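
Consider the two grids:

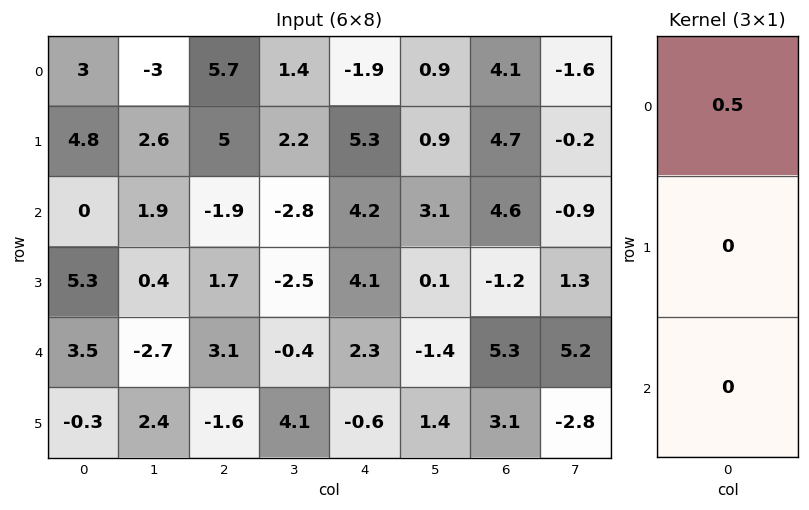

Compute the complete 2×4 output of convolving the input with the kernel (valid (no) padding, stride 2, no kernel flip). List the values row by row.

1.5 2.85 -0.95 2.05
0 -0.95 2.1 2.3

Output[0,0]: The receptive field on the input at this output position is [3 / 4.8 / 0]. Elementwise product with the kernel and sum: 3·0.5.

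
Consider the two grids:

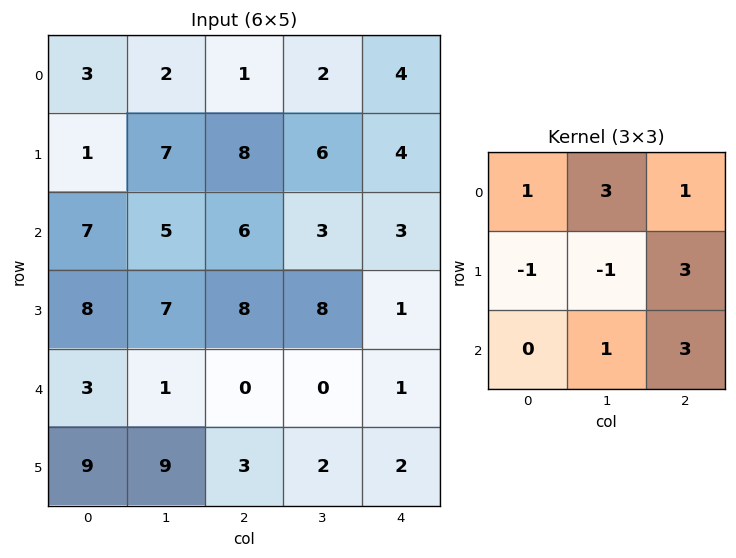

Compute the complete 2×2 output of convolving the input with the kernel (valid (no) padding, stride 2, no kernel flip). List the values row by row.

49 21
38 8

Output[0,0]: The receptive field on the input at this output position is [3 2 1 / 1 7 8 / 7 5 6]. Elementwise product with the kernel and sum: 3·1 + 2·3 + 1·1 + 1·-1 + 7·-1 + 8·3 + 5·1 + 6·3.
Output[0,1]: The receptive field on the input at this output position is [1 2 4 / 8 6 4 / 6 3 3]. Elementwise product with the kernel and sum: 1·1 + 2·3 + 4·1 + 8·-1 + 6·-1 + 4·3 + 3·1 + 3·3.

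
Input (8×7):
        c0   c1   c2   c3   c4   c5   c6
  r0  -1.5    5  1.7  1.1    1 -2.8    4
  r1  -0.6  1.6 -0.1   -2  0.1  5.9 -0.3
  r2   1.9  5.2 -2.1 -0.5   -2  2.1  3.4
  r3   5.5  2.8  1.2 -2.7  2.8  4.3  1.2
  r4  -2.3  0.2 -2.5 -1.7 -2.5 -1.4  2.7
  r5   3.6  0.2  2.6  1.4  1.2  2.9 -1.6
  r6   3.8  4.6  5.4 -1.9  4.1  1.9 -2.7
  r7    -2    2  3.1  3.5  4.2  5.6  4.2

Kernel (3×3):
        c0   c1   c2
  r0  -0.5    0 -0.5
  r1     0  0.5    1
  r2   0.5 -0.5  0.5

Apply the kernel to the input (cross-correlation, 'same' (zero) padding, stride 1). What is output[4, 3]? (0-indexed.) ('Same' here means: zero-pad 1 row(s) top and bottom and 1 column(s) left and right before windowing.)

-4.15

The receptive field on the zero-padded input at this output position is [1.2 -2.7 2.8 / -2.5 -1.7 -2.5 / 2.6 1.4 1.2]. Elementwise product with the kernel and sum: 1.2·-0.5 + 2.8·-0.5 + -1.7·0.5 + -2.5·1 + 2.6·0.5 + 1.4·-0.5 + 1.2·0.5.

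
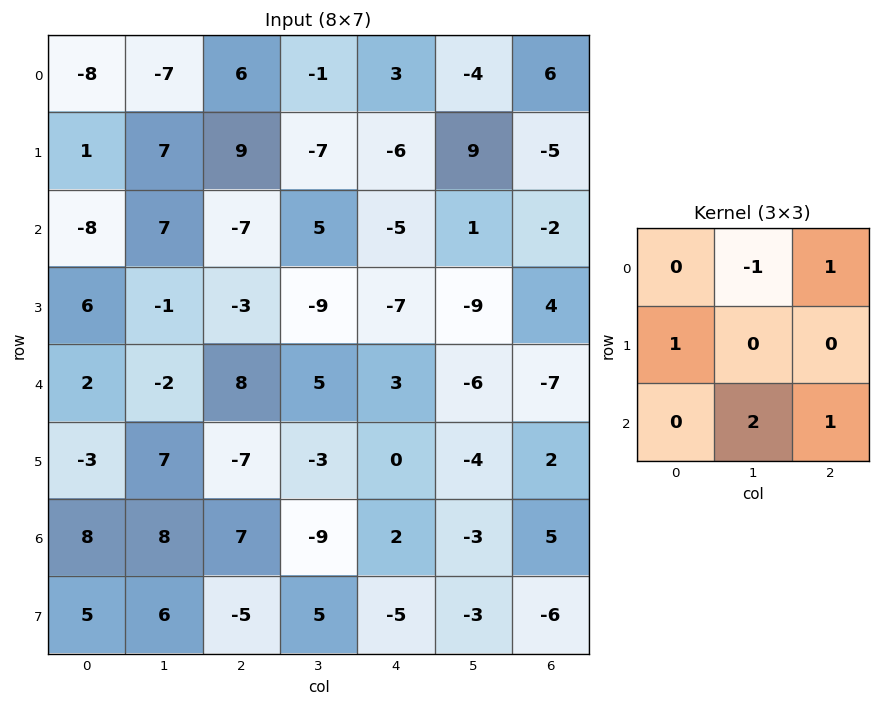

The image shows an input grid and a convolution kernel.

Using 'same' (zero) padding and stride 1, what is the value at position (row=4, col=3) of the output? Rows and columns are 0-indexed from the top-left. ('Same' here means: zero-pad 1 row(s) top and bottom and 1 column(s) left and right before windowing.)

4

The receptive field on the zero-padded input at this output position is [-3 -9 -7 / 8 5 3 / -7 -3 0]. Elementwise product with the kernel and sum: -9·-1 + -7·1 + 8·1 + -3·2 + 0·1.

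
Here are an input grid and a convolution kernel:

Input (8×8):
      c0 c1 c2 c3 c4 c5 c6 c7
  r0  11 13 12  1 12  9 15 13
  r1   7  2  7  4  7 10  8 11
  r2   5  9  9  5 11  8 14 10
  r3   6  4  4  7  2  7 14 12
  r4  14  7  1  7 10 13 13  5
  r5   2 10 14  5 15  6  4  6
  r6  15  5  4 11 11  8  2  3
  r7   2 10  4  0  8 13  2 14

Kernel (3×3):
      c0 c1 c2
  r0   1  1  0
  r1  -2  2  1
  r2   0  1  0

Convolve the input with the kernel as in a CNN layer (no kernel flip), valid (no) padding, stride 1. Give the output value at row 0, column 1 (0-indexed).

The receptive field on the input at this output position is [13 12 1 / 2 7 4 / 9 9 5]. Elementwise product with the kernel and sum: 13·1 + 12·1 + 2·-2 + 7·2 + 4·1 + 9·1.

48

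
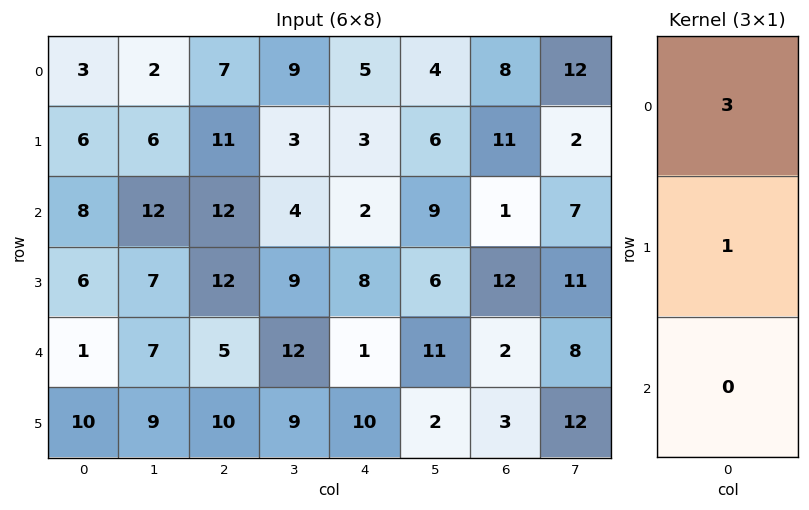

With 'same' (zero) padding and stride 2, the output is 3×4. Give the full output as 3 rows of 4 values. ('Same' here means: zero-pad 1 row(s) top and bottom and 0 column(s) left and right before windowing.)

Output[0,0]: The receptive field on the zero-padded input at this output position is [0 / 3 / 6]. Elementwise product with the kernel and sum: 0·3 + 3·1.

3 7 5 8
26 45 11 34
19 41 25 38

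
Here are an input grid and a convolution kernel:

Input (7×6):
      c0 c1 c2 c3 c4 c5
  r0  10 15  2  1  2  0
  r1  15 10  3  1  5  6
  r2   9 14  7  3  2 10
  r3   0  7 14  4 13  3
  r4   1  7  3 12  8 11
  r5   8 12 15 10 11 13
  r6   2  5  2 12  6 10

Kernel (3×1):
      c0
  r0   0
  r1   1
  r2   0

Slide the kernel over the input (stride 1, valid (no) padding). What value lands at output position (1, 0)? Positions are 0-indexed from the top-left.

The receptive field on the input at this output position is [15 / 9 / 0]. Elementwise product with the kernel and sum: 9·1.

9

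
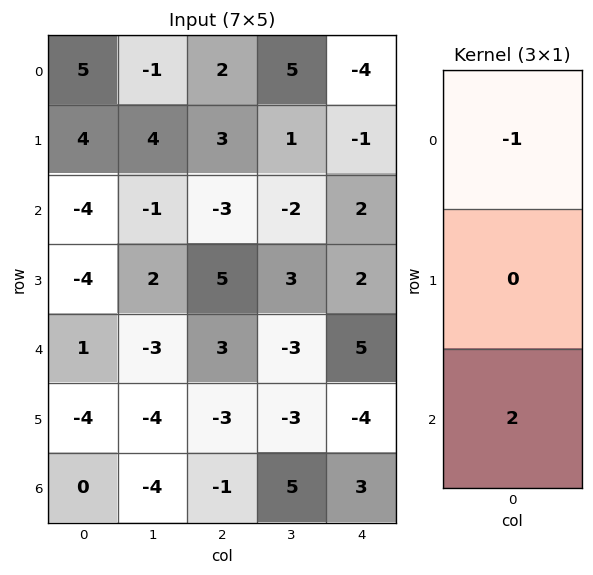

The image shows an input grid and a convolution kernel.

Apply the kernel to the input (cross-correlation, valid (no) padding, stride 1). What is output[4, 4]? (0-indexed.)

The receptive field on the input at this output position is [5 / -4 / 3]. Elementwise product with the kernel and sum: 5·-1 + 3·2.

1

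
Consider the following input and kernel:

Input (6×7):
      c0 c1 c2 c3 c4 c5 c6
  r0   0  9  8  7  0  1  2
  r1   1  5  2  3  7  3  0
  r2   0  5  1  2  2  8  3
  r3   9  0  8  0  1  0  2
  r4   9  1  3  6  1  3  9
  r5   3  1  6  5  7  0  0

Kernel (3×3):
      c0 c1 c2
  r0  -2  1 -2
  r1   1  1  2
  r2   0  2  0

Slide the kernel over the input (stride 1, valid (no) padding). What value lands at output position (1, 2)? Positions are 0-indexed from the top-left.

-8

The receptive field on the input at this output position is [2 3 7 / 1 2 2 / 8 0 1]. Elementwise product with the kernel and sum: 2·-2 + 3·1 + 7·-2 + 1·1 + 2·1 + 2·2 + 0·2.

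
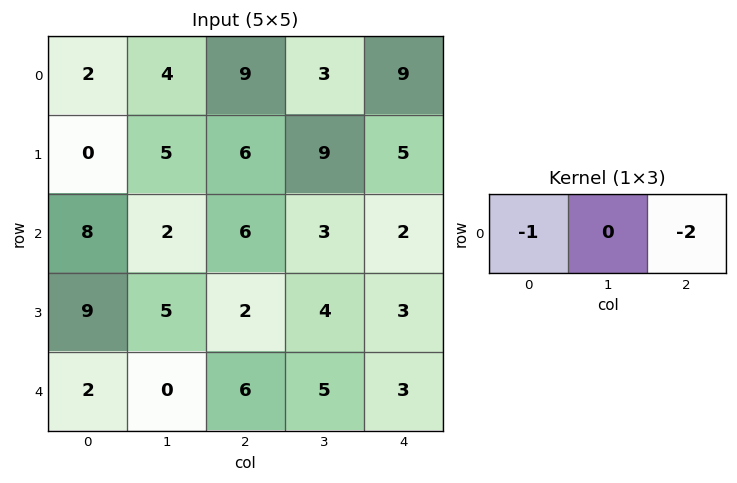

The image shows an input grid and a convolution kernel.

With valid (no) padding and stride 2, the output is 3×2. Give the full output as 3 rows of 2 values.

-20 -27
-20 -10
-14 -12

Output[0,0]: The receptive field on the input at this output position is [2 4 9]. Elementwise product with the kernel and sum: 2·-1 + 9·-2.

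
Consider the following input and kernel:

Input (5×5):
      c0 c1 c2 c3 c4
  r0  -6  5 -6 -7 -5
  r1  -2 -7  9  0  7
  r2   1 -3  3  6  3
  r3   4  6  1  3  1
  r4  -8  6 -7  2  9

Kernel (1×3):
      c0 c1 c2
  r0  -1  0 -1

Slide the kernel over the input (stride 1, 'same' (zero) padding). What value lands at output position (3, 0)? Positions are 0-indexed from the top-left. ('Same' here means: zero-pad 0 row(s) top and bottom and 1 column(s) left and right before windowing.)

The receptive field on the zero-padded input at this output position is [0 4 6]. Elementwise product with the kernel and sum: 0·-1 + 6·-1.

-6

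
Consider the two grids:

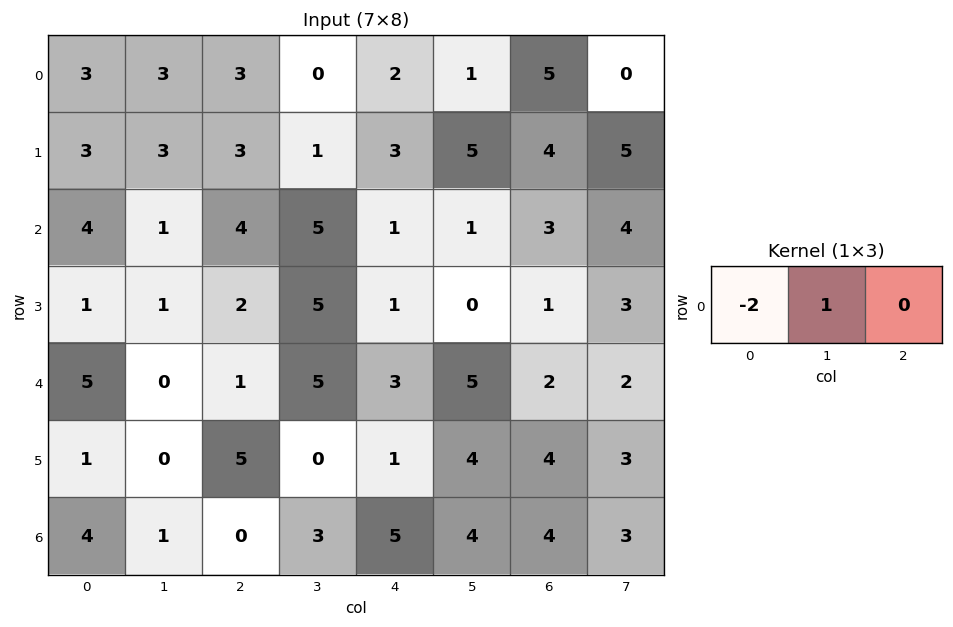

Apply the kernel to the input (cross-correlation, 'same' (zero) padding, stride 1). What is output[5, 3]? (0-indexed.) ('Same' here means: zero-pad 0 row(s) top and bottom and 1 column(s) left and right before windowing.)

The receptive field on the zero-padded input at this output position is [5 0 1]. Elementwise product with the kernel and sum: 5·-2 + 0·1.

-10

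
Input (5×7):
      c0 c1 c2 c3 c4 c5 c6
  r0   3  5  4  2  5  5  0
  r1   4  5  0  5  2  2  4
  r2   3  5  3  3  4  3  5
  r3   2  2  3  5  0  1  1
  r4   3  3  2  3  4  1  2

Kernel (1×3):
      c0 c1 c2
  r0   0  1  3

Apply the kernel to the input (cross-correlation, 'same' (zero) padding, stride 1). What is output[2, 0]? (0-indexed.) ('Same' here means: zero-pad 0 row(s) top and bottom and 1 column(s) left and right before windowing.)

18

The receptive field on the zero-padded input at this output position is [0 3 5]. Elementwise product with the kernel and sum: 3·1 + 5·3.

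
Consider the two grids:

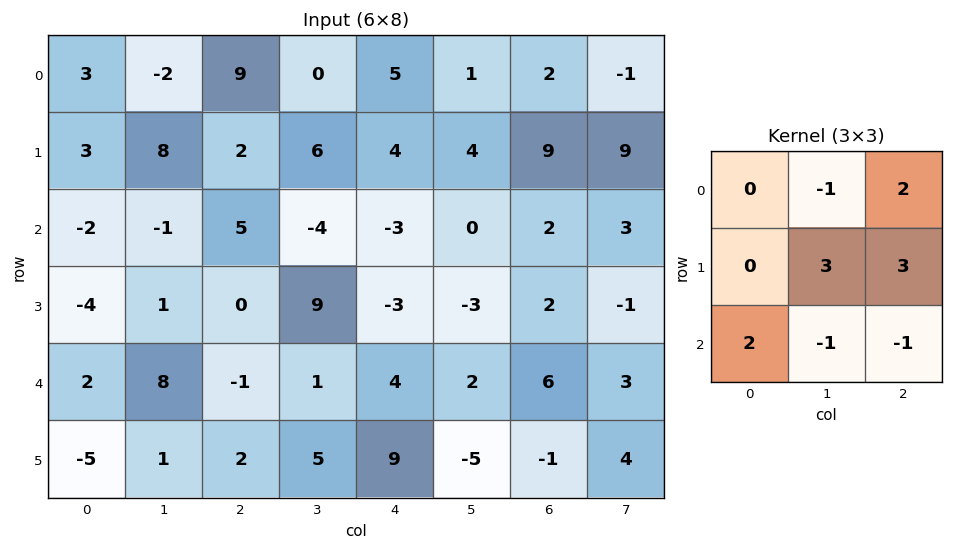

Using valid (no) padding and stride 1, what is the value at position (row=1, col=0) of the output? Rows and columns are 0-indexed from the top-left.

The receptive field on the input at this output position is [3 8 2 / -2 -1 5 / -4 1 0]. Elementwise product with the kernel and sum: 8·-1 + 2·2 + -1·3 + 5·3 + -4·2 + 1·-1 + 0·-1.

-1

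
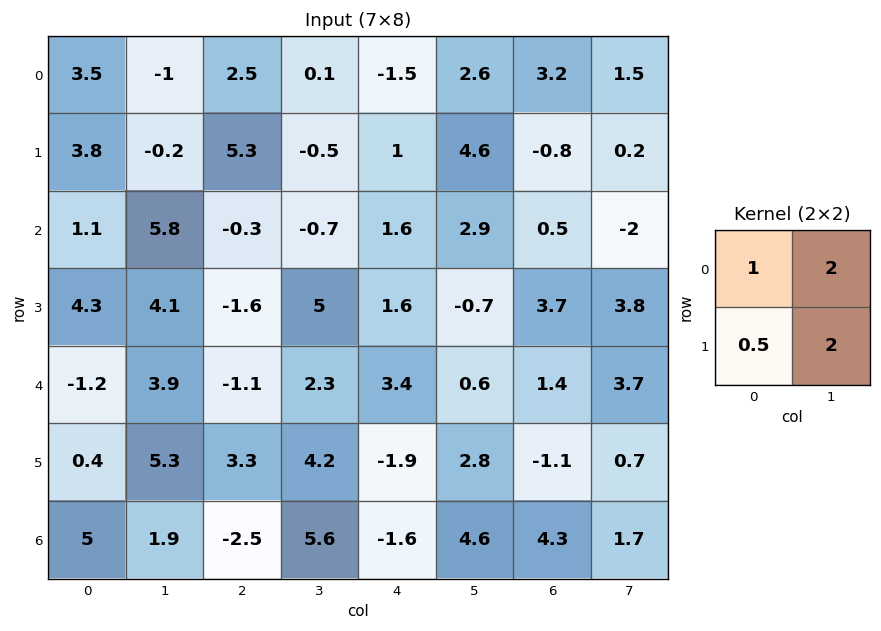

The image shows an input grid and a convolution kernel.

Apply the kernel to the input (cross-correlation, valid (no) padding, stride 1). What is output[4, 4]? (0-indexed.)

The receptive field on the input at this output position is [3.4 0.6 / -1.9 2.8]. Elementwise product with the kernel and sum: 3.4·1 + 0.6·2 + -1.9·0.5 + 2.8·2.

9.25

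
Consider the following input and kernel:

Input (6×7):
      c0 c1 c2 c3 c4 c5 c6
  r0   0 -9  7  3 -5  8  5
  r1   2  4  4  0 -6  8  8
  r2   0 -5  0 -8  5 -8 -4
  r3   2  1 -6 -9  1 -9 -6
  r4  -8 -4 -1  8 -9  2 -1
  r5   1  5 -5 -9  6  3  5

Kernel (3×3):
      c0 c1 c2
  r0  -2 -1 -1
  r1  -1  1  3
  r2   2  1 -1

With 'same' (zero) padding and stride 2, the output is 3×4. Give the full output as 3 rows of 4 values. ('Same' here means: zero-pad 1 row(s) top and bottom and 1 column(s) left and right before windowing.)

Output[0,0]: The receptive field on the zero-padded input at this output position is [0 0 0 / 0 0 -9 / 0 2 4]. Elementwise product with the kernel and sum: 0·-2 + 0·-1 + 0·-1 + 0·-1 + 0·1 + -9·3 + 0·2 + 2·1 + 4·-1.

-29 37 2 21
-20 -26 -21 -44
-27 54 0 32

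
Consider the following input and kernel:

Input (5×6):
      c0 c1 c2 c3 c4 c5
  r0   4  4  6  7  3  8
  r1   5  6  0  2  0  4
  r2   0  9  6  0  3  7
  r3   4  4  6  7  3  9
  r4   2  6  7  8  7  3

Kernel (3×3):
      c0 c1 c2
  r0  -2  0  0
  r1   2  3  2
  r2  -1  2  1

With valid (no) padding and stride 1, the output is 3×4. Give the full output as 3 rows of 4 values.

44 11 -9 11
39 39 29 27
49 38 43 50

Output[0,0]: The receptive field on the input at this output position is [4 4 6 / 5 6 0 / 0 9 6]. Elementwise product with the kernel and sum: 4·-2 + 5·2 + 6·3 + 0·2 + 0·-1 + 9·2 + 6·1.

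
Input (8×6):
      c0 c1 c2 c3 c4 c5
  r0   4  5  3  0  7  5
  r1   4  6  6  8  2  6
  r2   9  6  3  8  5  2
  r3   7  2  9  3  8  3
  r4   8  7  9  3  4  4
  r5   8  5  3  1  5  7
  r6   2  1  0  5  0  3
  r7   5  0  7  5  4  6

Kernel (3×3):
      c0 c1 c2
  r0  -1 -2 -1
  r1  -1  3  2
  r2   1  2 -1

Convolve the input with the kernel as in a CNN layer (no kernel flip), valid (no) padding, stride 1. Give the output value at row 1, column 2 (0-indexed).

14

The receptive field on the input at this output position is [6 8 2 / 3 8 5 / 9 3 8]. Elementwise product with the kernel and sum: 6·-1 + 8·-2 + 2·-1 + 3·-1 + 8·3 + 5·2 + 9·1 + 3·2 + 8·-1.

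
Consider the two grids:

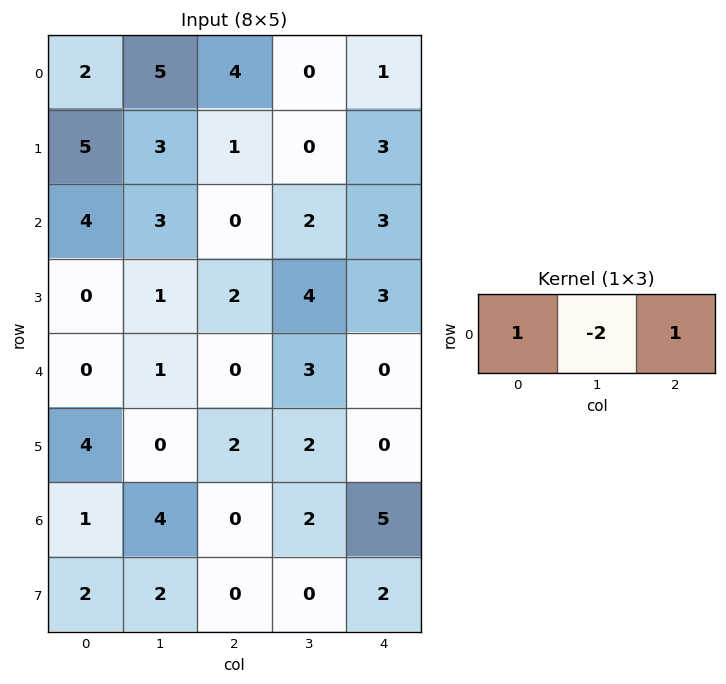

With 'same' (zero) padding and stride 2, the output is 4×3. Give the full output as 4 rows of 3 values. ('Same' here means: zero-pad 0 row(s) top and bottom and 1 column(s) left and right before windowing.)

Output[0,0]: The receptive field on the zero-padded input at this output position is [0 2 5]. Elementwise product with the kernel and sum: 0·1 + 2·-2 + 5·1.

1 -3 -2
-5 5 -4
1 4 3
2 6 -8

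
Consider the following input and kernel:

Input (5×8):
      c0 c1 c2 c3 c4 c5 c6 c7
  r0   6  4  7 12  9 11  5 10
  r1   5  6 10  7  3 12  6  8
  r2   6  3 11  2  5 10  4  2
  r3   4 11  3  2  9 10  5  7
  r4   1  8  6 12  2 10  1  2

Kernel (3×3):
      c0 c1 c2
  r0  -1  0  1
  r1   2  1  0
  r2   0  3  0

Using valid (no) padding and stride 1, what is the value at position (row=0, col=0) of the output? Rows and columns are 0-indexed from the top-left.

26

The receptive field on the input at this output position is [6 4 7 / 5 6 10 / 6 3 11]. Elementwise product with the kernel and sum: 6·-1 + 7·1 + 5·2 + 6·1 + 3·3.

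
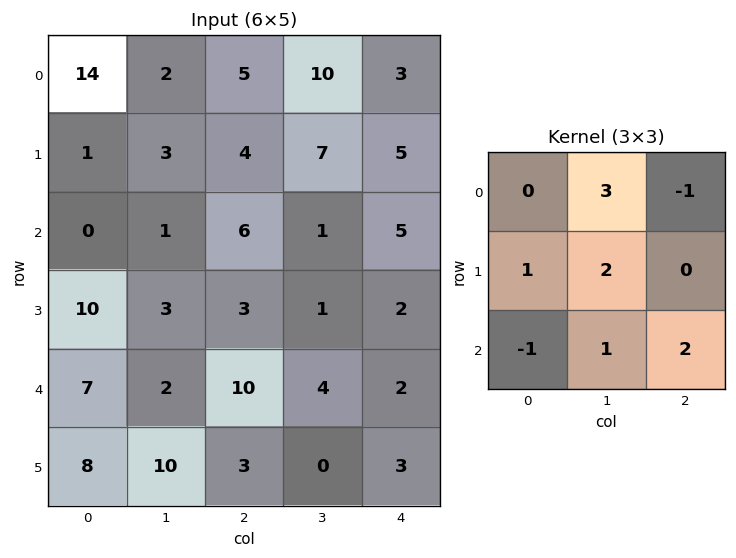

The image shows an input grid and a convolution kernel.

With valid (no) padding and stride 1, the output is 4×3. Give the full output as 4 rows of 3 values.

21 23 50
6 20 26
28 42 1
25 23 22

Output[0,0]: The receptive field on the input at this output position is [14 2 5 / 1 3 4 / 0 1 6]. Elementwise product with the kernel and sum: 2·3 + 5·-1 + 1·1 + 3·2 + 0·-1 + 1·1 + 6·2.
Output[0,1]: The receptive field on the input at this output position is [2 5 10 / 3 4 7 / 1 6 1]. Elementwise product with the kernel and sum: 5·3 + 10·-1 + 3·1 + 4·2 + 1·-1 + 6·1 + 1·2.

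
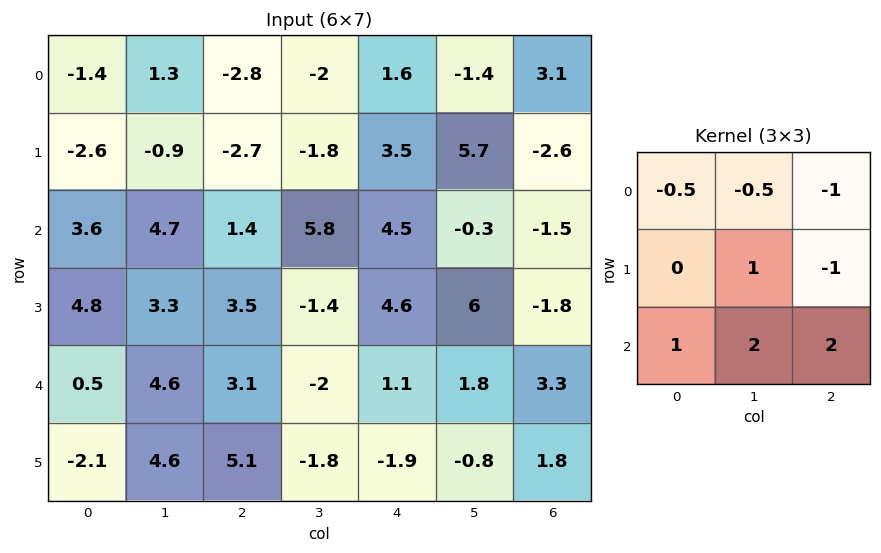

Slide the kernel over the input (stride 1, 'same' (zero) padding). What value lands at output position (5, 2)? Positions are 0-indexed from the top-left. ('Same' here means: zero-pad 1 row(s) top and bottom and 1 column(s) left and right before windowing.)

The receptive field on the zero-padded input at this output position is [4.6 3.1 -2 / 4.6 5.1 -1.8 / 0 0 0]. Elementwise product with the kernel and sum: 4.6·-0.5 + 3.1·-0.5 + -2·-1 + 5.1·1 + -1.8·-1 + 0·1 + 0·2 + 0·2.

5.05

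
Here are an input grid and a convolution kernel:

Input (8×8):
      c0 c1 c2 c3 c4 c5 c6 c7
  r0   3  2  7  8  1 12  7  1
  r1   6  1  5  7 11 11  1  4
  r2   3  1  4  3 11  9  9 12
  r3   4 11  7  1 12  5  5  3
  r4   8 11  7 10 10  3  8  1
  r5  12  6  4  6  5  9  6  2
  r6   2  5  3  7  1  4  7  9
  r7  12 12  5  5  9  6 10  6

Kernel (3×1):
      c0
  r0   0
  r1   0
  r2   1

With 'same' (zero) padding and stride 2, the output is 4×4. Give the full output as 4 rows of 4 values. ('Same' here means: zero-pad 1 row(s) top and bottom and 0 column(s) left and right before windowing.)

6 5 11 1
4 7 12 5
12 4 5 6
12 5 9 10

Output[0,0]: The receptive field on the zero-padded input at this output position is [0 / 3 / 6]. Elementwise product with the kernel and sum: 6·1.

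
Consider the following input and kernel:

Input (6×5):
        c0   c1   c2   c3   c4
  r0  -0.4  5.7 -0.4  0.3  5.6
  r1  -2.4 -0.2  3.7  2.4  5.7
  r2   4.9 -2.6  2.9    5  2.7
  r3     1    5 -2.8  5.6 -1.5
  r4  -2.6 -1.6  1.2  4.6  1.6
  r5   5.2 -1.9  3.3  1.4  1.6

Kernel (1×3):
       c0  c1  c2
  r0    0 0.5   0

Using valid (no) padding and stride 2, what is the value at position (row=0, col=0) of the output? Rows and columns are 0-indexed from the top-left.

The receptive field on the input at this output position is [-0.4 5.7 -0.4]. Elementwise product with the kernel and sum: 5.7·0.5.

2.85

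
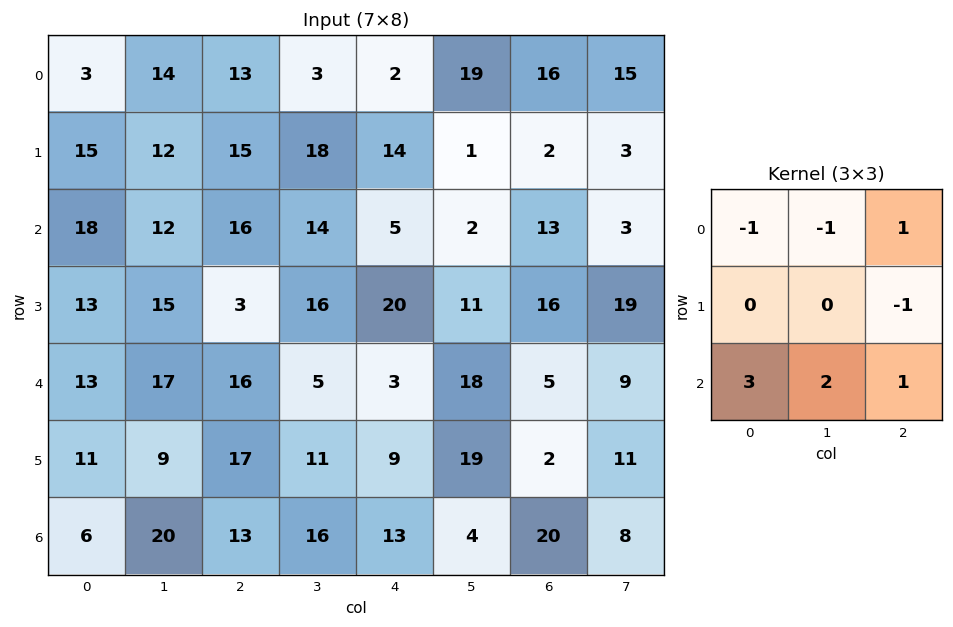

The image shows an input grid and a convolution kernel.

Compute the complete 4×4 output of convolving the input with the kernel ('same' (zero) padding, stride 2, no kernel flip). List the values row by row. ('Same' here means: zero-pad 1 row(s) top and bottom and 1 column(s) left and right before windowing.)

28 81 64 -5
26 44 66 81
16 65 27 55
-22 -31 -5 -18

Output[0,0]: The receptive field on the zero-padded input at this output position is [0 0 0 / 0 3 14 / 0 15 12]. Elementwise product with the kernel and sum: 0·-1 + 0·-1 + 0·1 + 14·-1 + 0·3 + 15·2 + 12·1.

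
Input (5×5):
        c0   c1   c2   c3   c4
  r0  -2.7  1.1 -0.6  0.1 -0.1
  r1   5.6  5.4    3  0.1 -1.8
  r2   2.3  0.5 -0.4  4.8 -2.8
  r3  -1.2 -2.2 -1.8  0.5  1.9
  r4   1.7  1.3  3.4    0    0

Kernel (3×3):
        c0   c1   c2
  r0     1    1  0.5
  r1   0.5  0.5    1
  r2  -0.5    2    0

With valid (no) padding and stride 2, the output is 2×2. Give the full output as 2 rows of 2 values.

Output[0,0]: The receptive field on the input at this output position is [-2.7 1.1 -0.6 / 5.6 5.4 3 / 2.3 0.5 -0.4]. Elementwise product with the kernel and sum: -2.7·1 + 1.1·1 + -0.6·0.5 + 5.6·0.5 + 5.4·0.5 + 3·1 + 2.3·-0.5 + 0.5·2.

6.45 9
0.85 2.55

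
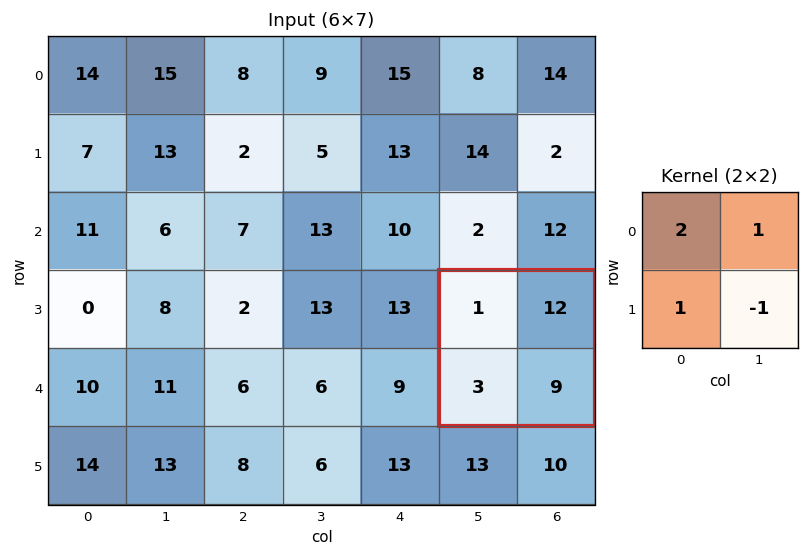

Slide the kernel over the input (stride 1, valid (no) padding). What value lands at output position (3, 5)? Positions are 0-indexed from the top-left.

8

The receptive field on the input at this output position is [1 12 / 3 9]. Elementwise product with the kernel and sum: 1·2 + 12·1 + 3·1 + 9·-1.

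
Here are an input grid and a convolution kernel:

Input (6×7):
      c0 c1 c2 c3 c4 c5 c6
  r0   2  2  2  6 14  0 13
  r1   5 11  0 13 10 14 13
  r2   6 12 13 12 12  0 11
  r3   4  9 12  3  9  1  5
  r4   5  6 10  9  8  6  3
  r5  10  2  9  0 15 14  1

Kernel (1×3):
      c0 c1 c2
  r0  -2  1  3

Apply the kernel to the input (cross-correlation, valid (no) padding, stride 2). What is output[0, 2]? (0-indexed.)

The receptive field on the input at this output position is [14 0 13]. Elementwise product with the kernel and sum: 14·-2 + 0·1 + 13·3.

11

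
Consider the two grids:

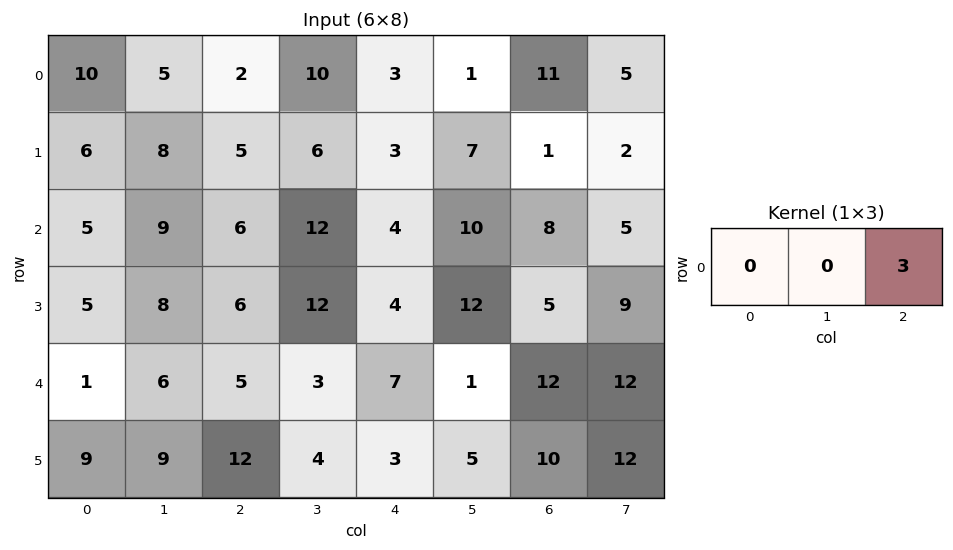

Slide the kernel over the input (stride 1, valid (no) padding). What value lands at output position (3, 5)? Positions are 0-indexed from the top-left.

The receptive field on the input at this output position is [12 5 9]. Elementwise product with the kernel and sum: 9·3.

27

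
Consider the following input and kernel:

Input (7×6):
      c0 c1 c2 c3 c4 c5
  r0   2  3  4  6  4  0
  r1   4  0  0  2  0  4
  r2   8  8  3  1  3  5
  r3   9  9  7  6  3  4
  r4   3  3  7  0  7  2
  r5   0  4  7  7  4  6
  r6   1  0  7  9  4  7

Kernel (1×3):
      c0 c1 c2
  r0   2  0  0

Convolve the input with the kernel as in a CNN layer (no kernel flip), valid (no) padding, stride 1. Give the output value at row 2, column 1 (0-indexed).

16

The receptive field on the input at this output position is [8 3 1]. Elementwise product with the kernel and sum: 8·2.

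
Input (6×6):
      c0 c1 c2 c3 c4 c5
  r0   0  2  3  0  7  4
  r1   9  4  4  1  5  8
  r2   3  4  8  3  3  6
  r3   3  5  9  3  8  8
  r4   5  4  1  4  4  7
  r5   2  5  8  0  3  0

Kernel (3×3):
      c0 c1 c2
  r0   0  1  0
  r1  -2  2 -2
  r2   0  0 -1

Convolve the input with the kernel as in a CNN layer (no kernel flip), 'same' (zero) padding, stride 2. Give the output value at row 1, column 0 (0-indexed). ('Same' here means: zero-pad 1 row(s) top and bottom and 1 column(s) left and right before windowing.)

The receptive field on the zero-padded input at this output position is [0 9 4 / 0 3 4 / 0 3 5]. Elementwise product with the kernel and sum: 9·1 + 0·-2 + 3·2 + 4·-2 + 5·-1.

2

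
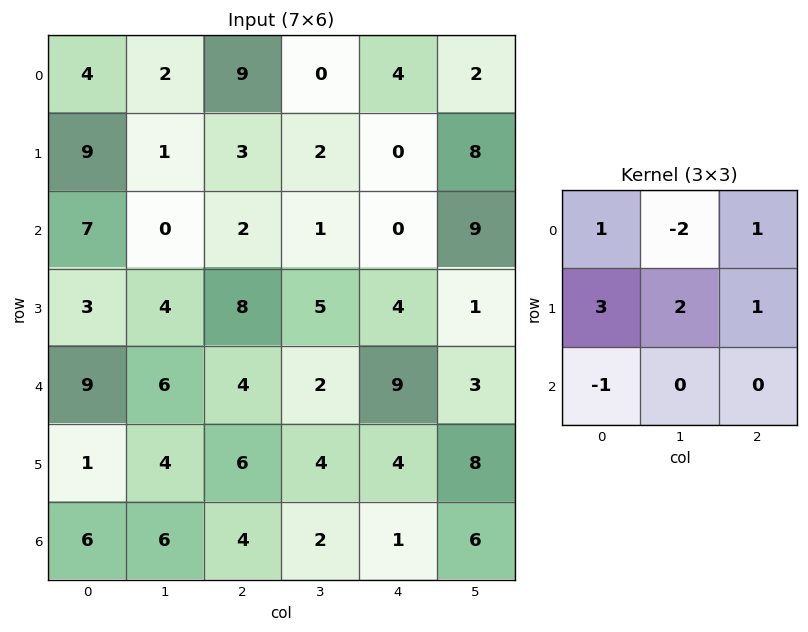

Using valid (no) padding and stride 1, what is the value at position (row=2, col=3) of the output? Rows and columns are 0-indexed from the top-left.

The receptive field on the input at this output position is [1 0 9 / 5 4 1 / 2 9 3]. Elementwise product with the kernel and sum: 1·1 + 0·-2 + 9·1 + 5·3 + 4·2 + 1·1 + 2·-1.

32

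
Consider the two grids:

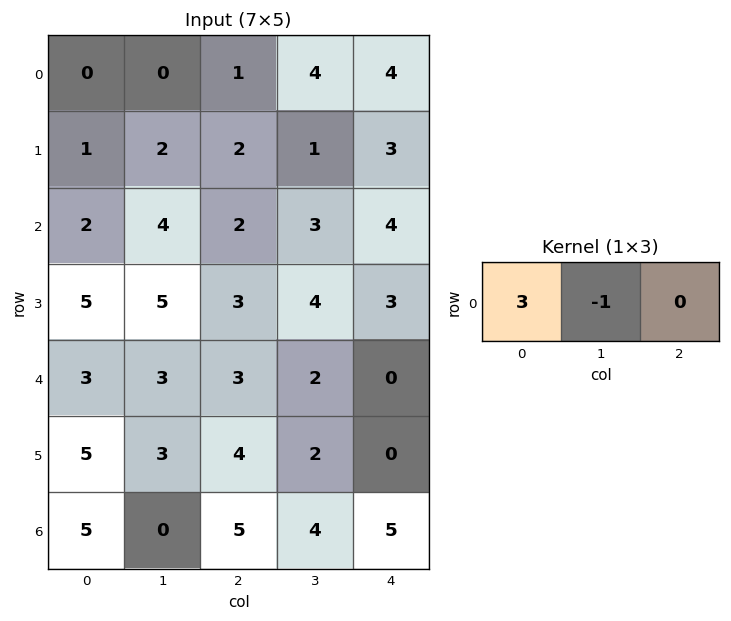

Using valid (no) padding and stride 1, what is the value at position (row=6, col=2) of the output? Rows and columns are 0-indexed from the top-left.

The receptive field on the input at this output position is [5 4 5]. Elementwise product with the kernel and sum: 5·3 + 4·-1.

11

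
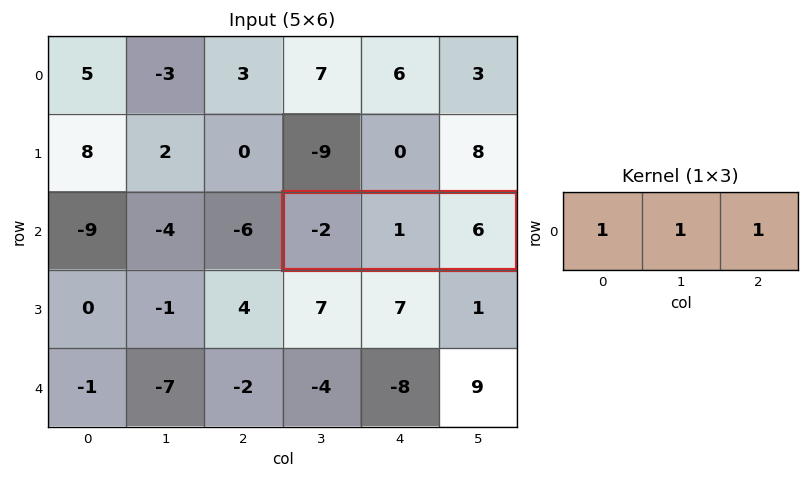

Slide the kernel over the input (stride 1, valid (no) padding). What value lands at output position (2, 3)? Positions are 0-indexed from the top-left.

The receptive field on the input at this output position is [-2 1 6]. Elementwise product with the kernel and sum: -2·1 + 1·1 + 6·1.

5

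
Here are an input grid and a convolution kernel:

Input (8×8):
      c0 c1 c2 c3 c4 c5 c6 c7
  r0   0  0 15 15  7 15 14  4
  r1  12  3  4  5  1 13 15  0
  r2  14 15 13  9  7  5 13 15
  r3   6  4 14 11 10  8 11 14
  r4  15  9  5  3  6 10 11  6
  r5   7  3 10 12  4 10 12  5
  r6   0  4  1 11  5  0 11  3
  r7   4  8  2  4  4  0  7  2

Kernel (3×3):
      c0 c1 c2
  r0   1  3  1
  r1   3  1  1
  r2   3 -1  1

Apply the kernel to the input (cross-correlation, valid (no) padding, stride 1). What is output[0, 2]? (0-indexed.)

The receptive field on the input at this output position is [15 15 7 / 4 5 1 / 13 9 7]. Elementwise product with the kernel and sum: 15·1 + 15·3 + 7·1 + 4·3 + 5·1 + 1·1 + 13·3 + 9·-1 + 7·1.

122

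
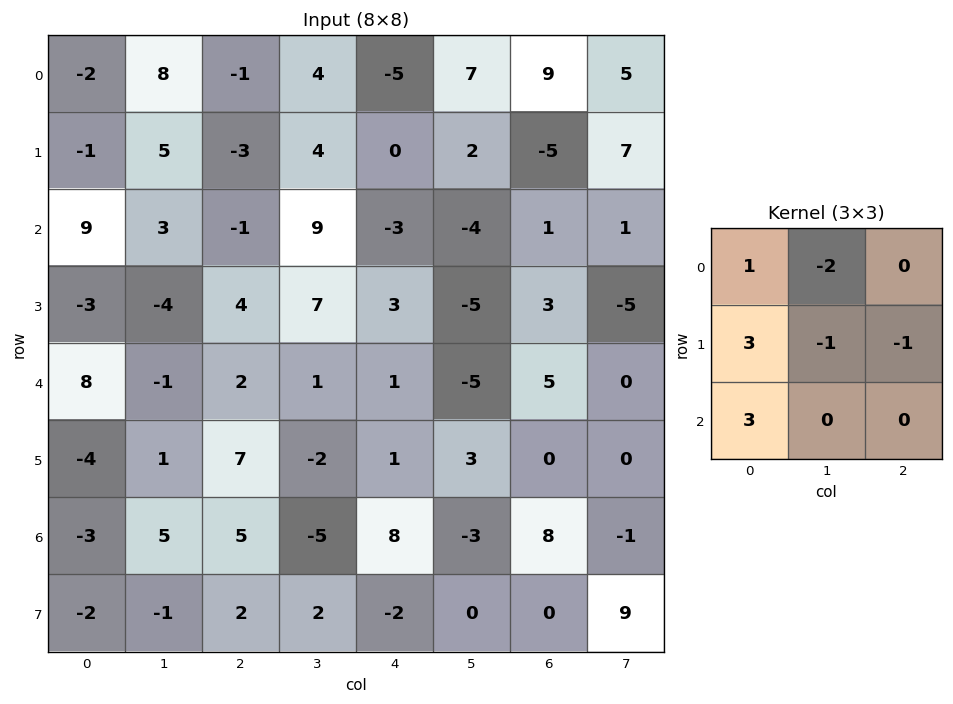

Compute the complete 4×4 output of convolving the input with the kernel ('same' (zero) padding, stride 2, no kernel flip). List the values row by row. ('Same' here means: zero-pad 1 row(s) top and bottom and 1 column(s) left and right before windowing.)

-6 36 22 13
-10 0 59 -17
-1 -15 2 -22
6 -1 -18 -13

Output[0,0]: The receptive field on the zero-padded input at this output position is [0 0 0 / 0 -2 8 / 0 -1 5]. Elementwise product with the kernel and sum: 0·1 + 0·-2 + 0·3 + -2·-1 + 8·-1 + 0·3.
Output[0,1]: The receptive field on the zero-padded input at this output position is [0 0 0 / 8 -1 4 / 5 -3 4]. Elementwise product with the kernel and sum: 0·1 + 0·-2 + 8·3 + -1·-1 + 4·-1 + 5·3.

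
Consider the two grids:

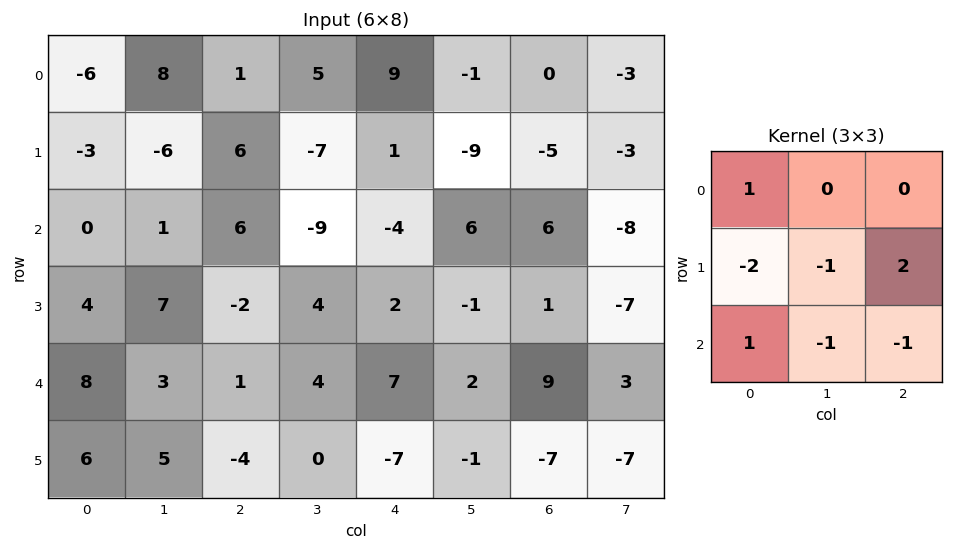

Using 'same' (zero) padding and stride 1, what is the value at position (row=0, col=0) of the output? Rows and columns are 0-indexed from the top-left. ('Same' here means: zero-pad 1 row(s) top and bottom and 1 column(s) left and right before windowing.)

31

The receptive field on the zero-padded input at this output position is [0 0 0 / 0 -6 8 / 0 -3 -6]. Elementwise product with the kernel and sum: 0·1 + 0·-2 + -6·-1 + 8·2 + 0·1 + -3·-1 + -6·-1.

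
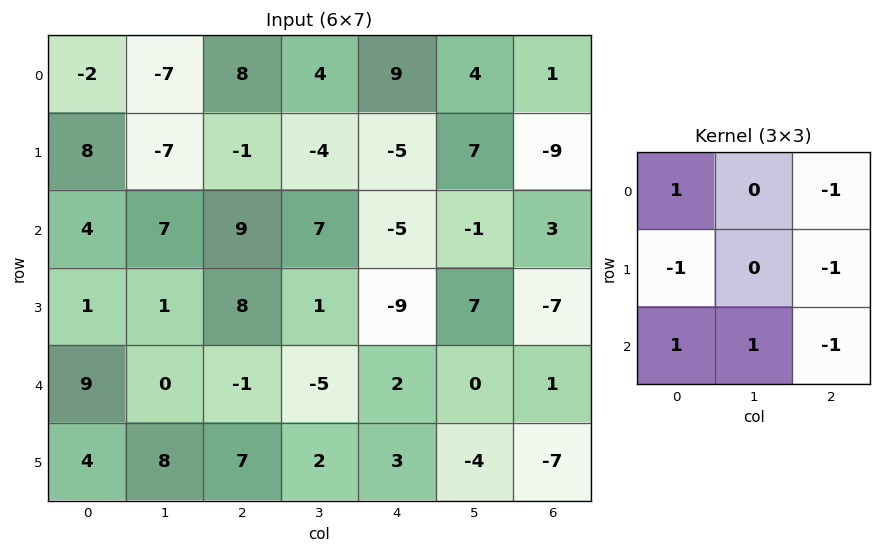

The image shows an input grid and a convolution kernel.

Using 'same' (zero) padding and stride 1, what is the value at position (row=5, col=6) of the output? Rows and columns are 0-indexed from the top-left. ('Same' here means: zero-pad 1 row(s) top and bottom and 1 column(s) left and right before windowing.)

The receptive field on the zero-padded input at this output position is [0 1 0 / -4 -7 0 / 0 0 0]. Elementwise product with the kernel and sum: 0·1 + 0·-1 + -4·-1 + 0·-1 + 0·1 + 0·1 + 0·-1.

4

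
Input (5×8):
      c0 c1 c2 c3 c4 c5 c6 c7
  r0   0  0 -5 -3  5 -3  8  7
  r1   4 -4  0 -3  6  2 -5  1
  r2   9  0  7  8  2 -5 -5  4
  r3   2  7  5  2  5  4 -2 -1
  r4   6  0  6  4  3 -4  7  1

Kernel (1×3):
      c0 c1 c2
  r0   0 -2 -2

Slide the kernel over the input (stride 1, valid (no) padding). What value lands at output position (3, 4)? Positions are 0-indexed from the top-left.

The receptive field on the input at this output position is [5 4 -2]. Elementwise product with the kernel and sum: 4·-2 + -2·-2.

-4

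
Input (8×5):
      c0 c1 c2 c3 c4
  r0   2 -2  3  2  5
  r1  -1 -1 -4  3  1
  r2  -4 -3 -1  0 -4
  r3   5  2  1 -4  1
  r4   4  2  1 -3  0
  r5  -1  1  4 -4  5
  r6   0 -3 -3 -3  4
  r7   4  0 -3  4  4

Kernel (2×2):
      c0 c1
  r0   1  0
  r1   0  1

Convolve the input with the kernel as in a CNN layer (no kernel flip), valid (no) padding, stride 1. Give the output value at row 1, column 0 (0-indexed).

The receptive field on the input at this output position is [-1 -1 / -4 -3]. Elementwise product with the kernel and sum: -1·1 + -3·1.

-4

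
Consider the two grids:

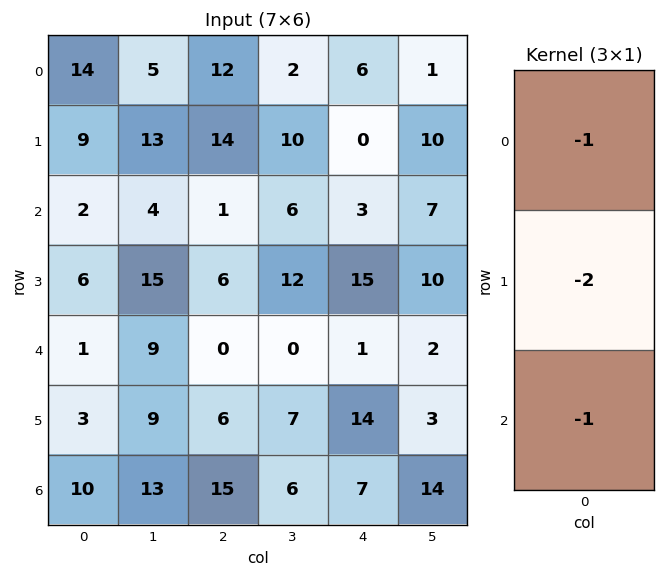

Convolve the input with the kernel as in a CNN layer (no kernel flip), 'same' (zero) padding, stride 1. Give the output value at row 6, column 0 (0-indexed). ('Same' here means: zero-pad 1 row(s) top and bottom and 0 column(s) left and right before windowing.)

The receptive field on the zero-padded input at this output position is [3 / 10 / 0]. Elementwise product with the kernel and sum: 3·-1 + 10·-2 + 0·-1.

-23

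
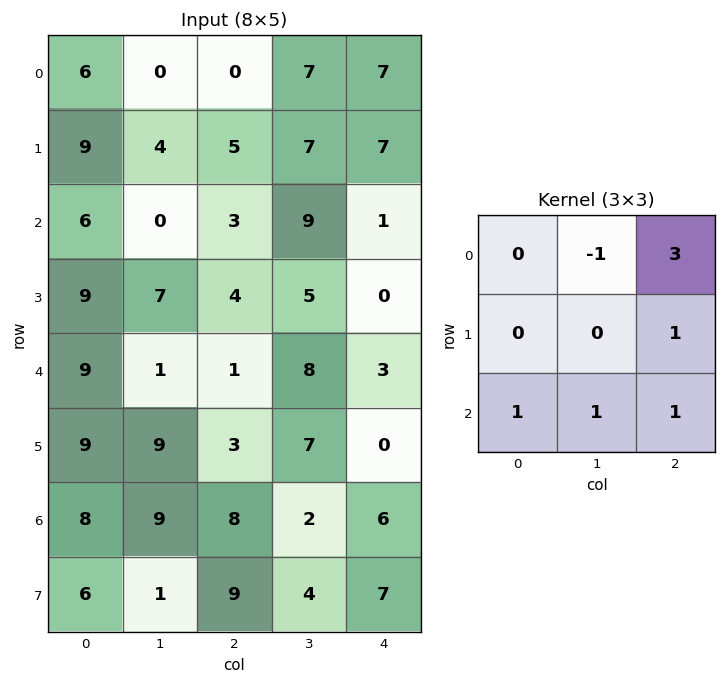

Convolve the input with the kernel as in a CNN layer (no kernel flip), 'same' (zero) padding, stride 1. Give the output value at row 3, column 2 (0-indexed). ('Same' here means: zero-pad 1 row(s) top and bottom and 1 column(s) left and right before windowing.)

The receptive field on the zero-padded input at this output position is [0 3 9 / 7 4 5 / 1 1 8]. Elementwise product with the kernel and sum: 3·-1 + 9·3 + 5·1 + 1·1 + 1·1 + 8·1.

39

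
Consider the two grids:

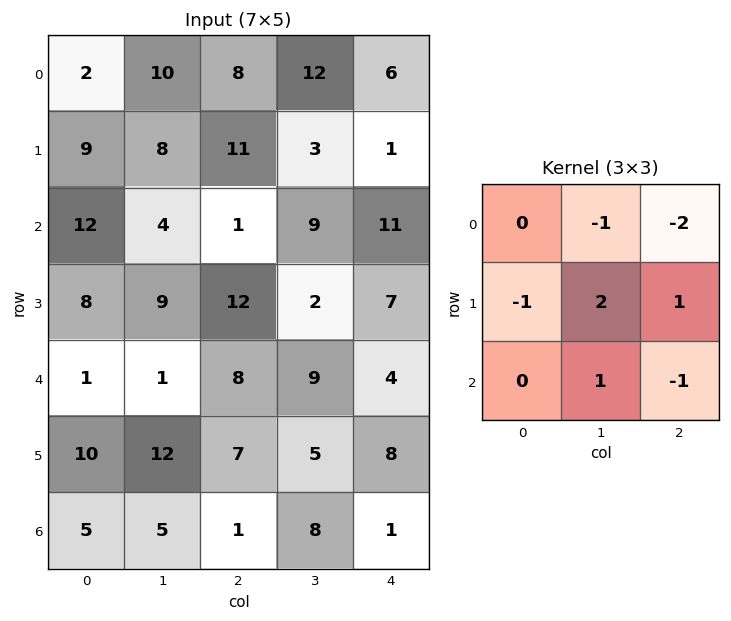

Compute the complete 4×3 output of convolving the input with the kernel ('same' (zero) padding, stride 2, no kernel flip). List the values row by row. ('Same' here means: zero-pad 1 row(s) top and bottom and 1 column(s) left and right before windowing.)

Output[0,0]: The receptive field on the zero-padded input at this output position is [0 0 0 / 0 2 10 / 0 9 8]. Elementwise product with the kernel and sum: 0·-1 + 0·-2 + 0·-1 + 2·2 + 10·1 + 9·1 + 8·-1.

15 26 1
2 0 19
-25 10 0
-19 -12 -14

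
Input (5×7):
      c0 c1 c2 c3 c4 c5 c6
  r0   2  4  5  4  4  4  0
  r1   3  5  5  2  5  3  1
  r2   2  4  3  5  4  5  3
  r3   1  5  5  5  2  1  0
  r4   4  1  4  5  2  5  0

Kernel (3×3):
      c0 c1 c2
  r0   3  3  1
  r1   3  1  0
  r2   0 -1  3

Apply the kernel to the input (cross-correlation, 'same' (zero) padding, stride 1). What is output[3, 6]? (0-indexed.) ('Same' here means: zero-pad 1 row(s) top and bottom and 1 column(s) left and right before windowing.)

27

The receptive field on the zero-padded input at this output position is [5 3 0 / 1 0 0 / 5 0 0]. Elementwise product with the kernel and sum: 5·3 + 3·3 + 0·1 + 1·3 + 0·1 + 0·-1 + 0·3.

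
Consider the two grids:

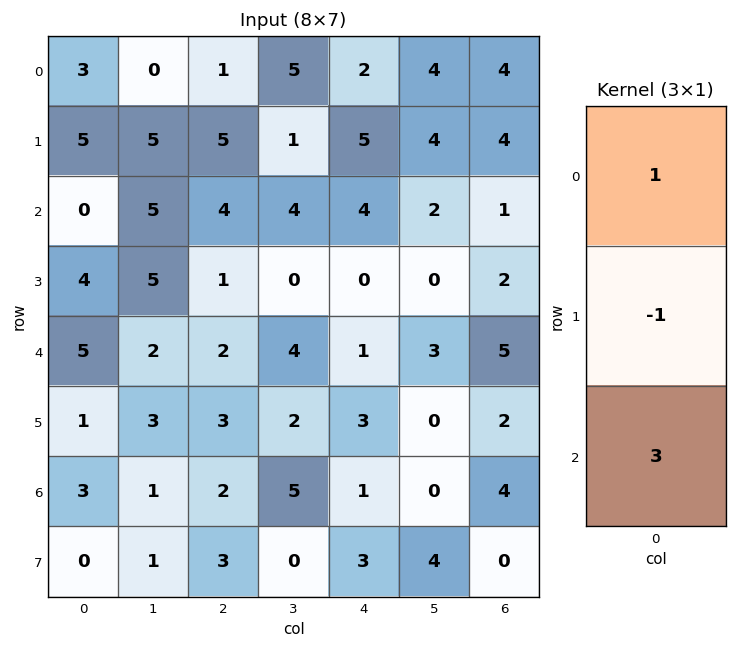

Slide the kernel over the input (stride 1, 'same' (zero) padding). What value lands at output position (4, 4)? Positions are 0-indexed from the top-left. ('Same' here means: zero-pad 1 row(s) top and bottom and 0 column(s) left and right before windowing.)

8

The receptive field on the zero-padded input at this output position is [0 / 1 / 3]. Elementwise product with the kernel and sum: 0·1 + 1·-1 + 3·3.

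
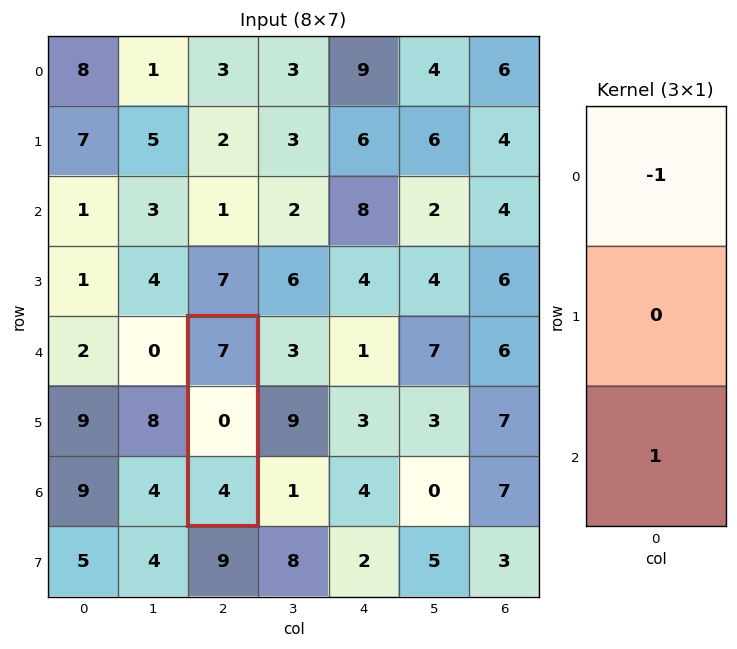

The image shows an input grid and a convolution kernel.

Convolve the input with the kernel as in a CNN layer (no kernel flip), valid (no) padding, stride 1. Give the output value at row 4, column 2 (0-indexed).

-3

The receptive field on the input at this output position is [7 / 0 / 4]. Elementwise product with the kernel and sum: 7·-1 + 4·1.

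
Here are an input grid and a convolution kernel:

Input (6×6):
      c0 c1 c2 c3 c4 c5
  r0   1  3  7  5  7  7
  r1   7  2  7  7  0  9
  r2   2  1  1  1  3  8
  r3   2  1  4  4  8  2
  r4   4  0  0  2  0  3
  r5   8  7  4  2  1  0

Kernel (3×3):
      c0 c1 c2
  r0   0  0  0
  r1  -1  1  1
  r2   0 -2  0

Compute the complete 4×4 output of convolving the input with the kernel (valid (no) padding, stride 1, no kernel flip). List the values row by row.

0 10 -2 -4
-2 -7 -5 -6
3 7 4 6
-18 -6 -2 -1

Output[0,0]: The receptive field on the input at this output position is [1 3 7 / 7 2 7 / 2 1 1]. Elementwise product with the kernel and sum: 7·-1 + 2·1 + 7·1 + 1·-2.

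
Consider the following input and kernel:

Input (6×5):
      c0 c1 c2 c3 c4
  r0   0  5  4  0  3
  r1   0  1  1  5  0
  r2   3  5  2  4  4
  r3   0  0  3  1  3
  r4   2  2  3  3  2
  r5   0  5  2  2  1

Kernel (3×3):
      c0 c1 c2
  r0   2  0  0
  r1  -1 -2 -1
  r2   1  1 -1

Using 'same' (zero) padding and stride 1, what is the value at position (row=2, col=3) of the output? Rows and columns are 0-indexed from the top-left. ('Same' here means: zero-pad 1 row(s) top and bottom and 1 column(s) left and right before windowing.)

-11

The receptive field on the zero-padded input at this output position is [1 5 0 / 2 4 4 / 3 1 3]. Elementwise product with the kernel and sum: 1·2 + 2·-1 + 4·-2 + 4·-1 + 3·1 + 1·1 + 3·-1.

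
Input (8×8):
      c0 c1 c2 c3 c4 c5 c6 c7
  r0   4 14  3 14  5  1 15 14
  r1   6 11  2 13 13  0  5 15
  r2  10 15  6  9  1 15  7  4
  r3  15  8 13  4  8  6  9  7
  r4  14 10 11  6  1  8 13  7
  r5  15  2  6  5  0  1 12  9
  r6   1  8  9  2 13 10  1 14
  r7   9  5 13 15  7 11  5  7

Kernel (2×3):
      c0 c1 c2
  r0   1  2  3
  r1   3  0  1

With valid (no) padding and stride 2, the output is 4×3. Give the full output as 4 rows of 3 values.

61 65 96
116 74 85
118 44 68
84 98 62

Output[0,0]: The receptive field on the input at this output position is [4 14 3 / 6 11 2]. Elementwise product with the kernel and sum: 4·1 + 14·2 + 3·3 + 6·3 + 2·1.
Output[0,1]: The receptive field on the input at this output position is [3 14 5 / 2 13 13]. Elementwise product with the kernel and sum: 3·1 + 14·2 + 5·3 + 2·3 + 13·1.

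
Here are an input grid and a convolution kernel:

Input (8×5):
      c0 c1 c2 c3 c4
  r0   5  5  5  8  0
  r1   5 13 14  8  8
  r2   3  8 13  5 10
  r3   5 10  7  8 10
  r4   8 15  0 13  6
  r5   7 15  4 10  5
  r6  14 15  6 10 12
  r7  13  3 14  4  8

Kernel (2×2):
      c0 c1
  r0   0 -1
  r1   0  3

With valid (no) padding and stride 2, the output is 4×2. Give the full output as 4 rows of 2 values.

34 16
22 19
30 17
-6 2

Output[0,0]: The receptive field on the input at this output position is [5 5 / 5 13]. Elementwise product with the kernel and sum: 5·-1 + 13·3.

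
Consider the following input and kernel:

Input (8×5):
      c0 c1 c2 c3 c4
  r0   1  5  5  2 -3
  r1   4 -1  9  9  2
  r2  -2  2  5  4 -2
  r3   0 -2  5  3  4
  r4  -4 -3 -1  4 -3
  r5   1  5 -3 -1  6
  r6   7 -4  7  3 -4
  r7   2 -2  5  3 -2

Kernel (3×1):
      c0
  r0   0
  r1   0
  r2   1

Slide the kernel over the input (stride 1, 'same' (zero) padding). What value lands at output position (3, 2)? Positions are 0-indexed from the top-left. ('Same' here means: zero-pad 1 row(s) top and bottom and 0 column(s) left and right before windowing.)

-1

The receptive field on the zero-padded input at this output position is [5 / 5 / -1]. Elementwise product with the kernel and sum: -1·1.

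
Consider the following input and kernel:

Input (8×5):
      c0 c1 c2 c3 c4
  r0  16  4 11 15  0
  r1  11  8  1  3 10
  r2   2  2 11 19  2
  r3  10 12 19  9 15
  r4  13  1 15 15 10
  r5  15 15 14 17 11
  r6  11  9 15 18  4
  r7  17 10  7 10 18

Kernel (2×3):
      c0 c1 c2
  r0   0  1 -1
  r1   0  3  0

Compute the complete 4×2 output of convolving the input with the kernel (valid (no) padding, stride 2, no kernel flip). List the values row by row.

17 24
27 44
31 56
24 44

Output[0,0]: The receptive field on the input at this output position is [16 4 11 / 11 8 1]. Elementwise product with the kernel and sum: 4·1 + 11·-1 + 8·3.
Output[0,1]: The receptive field on the input at this output position is [11 15 0 / 1 3 10]. Elementwise product with the kernel and sum: 15·1 + 0·-1 + 3·3.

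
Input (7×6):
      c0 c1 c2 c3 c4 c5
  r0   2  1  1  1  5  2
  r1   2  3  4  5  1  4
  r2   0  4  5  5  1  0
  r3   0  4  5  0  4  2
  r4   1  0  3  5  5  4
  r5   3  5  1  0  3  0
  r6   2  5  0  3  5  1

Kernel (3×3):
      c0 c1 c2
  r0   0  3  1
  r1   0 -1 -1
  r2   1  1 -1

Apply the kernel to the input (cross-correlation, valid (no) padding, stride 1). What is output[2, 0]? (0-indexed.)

6

The receptive field on the input at this output position is [0 4 5 / 0 4 5 / 1 0 3]. Elementwise product with the kernel and sum: 4·3 + 5·1 + 4·-1 + 5·-1 + 1·1 + 0·1 + 3·-1.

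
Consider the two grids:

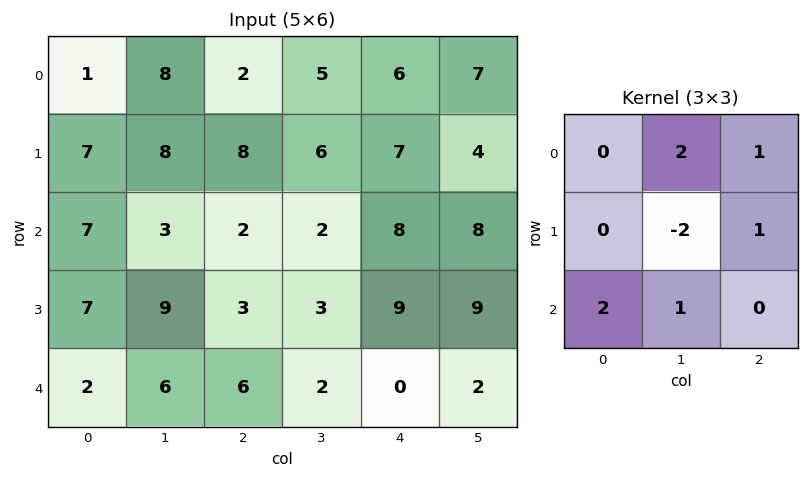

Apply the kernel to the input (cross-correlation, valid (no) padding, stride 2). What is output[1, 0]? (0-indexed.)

The receptive field on the input at this output position is [7 3 2 / 7 9 3 / 2 6 6]. Elementwise product with the kernel and sum: 3·2 + 2·1 + 9·-2 + 3·1 + 2·2 + 6·1.

3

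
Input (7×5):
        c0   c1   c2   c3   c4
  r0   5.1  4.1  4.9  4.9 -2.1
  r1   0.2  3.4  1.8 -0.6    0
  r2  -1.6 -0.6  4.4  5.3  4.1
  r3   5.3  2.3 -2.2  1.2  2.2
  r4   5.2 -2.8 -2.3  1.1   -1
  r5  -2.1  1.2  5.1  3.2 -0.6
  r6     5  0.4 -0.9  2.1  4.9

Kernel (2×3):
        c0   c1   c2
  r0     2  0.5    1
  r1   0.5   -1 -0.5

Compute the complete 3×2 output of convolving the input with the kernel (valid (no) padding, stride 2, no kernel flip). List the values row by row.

Output[0,0]: The receptive field on the input at this output position is [5.1 4.1 4.9 / 0.2 3.4 1.8]. Elementwise product with the kernel and sum: 5.1·2 + 4.1·0.5 + 4.9·1 + 0.2·0.5 + 3.4·-1 + 1.8·-0.5.
Output[0,1]: The receptive field on the input at this output position is [4.9 4.9 -2.1 / 1.8 -0.6 0]. Elementwise product with the kernel and sum: 4.9·2 + 4.9·0.5 + -2.1·1 + 1.8·0.5 + -0.6·-1 + 0·-0.5.

12.95 11.65
2.35 12.15
1.9 -5.4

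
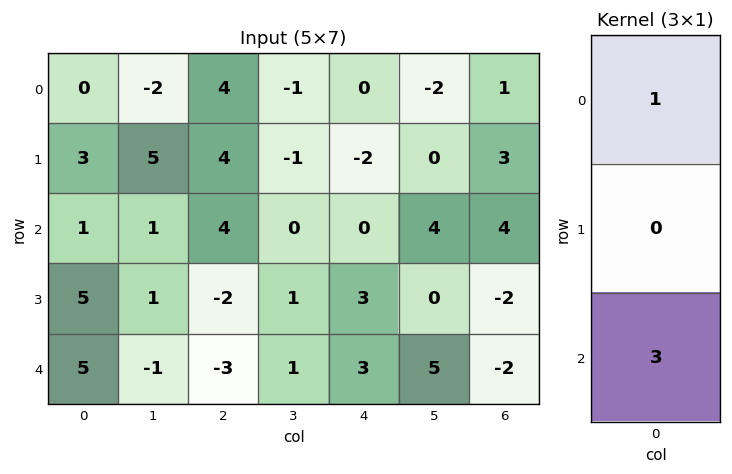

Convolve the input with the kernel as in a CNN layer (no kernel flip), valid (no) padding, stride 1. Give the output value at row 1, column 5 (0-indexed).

0

The receptive field on the input at this output position is [0 / 4 / 0]. Elementwise product with the kernel and sum: 0·1 + 0·3.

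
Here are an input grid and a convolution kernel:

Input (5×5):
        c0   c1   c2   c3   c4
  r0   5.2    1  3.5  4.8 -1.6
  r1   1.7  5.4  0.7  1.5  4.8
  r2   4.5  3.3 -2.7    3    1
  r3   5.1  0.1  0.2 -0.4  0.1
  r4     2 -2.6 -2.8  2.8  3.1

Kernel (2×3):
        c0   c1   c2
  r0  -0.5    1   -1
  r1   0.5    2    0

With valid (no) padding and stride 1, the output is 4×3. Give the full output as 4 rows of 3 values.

6.55 2.3 8
12.7 -7.25 1
6.5 -6.9 2.65
-6.85 -6.35 3.6

Output[0,0]: The receptive field on the input at this output position is [5.2 1 3.5 / 1.7 5.4 0.7]. Elementwise product with the kernel and sum: 5.2·-0.5 + 1·1 + 3.5·-1 + 1.7·0.5 + 5.4·2.
Output[0,1]: The receptive field on the input at this output position is [1 3.5 4.8 / 5.4 0.7 1.5]. Elementwise product with the kernel and sum: 1·-0.5 + 3.5·1 + 4.8·-1 + 5.4·0.5 + 0.7·2.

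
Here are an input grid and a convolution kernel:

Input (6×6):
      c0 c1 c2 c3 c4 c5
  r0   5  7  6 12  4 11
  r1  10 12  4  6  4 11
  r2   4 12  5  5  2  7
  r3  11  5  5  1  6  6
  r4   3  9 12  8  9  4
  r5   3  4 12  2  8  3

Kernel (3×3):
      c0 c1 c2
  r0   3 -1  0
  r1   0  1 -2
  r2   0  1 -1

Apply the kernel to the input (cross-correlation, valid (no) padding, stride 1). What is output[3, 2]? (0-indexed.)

-2

The receptive field on the input at this output position is [5 1 6 / 12 8 9 / 12 2 8]. Elementwise product with the kernel and sum: 5·3 + 1·-1 + 8·1 + 9·-2 + 2·1 + 8·-1.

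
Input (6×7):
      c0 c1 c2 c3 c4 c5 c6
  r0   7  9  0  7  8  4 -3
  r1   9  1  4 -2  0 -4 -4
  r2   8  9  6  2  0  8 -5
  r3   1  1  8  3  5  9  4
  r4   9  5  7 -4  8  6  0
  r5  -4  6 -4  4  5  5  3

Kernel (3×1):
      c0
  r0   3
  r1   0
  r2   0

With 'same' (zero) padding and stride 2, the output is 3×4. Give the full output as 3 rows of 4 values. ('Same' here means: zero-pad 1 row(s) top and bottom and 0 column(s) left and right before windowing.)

Output[0,0]: The receptive field on the zero-padded input at this output position is [0 / 7 / 9]. Elementwise product with the kernel and sum: 0·3.

0 0 0 0
27 12 0 -12
3 24 15 12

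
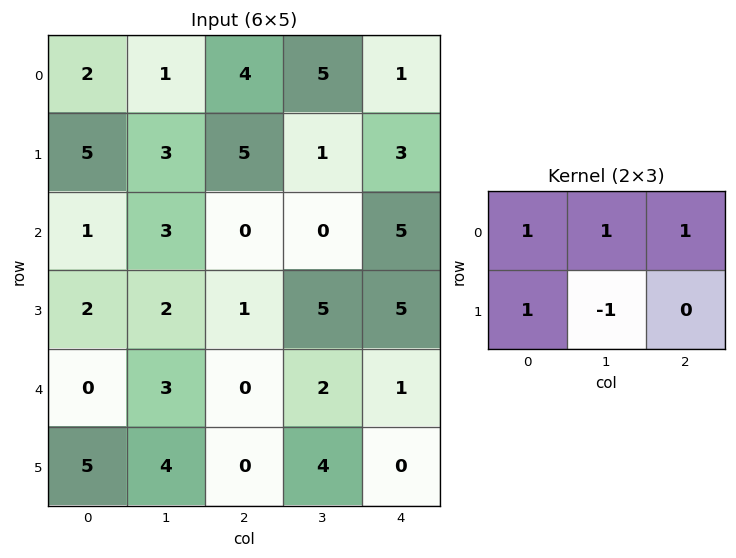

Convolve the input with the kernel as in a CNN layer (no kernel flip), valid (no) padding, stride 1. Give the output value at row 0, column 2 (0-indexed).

The receptive field on the input at this output position is [4 5 1 / 5 1 3]. Elementwise product with the kernel and sum: 4·1 + 5·1 + 1·1 + 5·1 + 1·-1.

14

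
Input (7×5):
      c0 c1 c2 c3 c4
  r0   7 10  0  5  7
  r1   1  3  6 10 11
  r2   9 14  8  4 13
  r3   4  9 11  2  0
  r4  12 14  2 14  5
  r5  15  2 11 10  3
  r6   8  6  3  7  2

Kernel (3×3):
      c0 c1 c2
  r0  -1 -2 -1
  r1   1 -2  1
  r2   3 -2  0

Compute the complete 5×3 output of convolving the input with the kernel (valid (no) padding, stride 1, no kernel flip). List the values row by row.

Output[0,0]: The receptive field on the input at this output position is [7 10 0 / 1 3 6 / 9 14 8]. Elementwise product with the kernel and sum: 7·-1 + 10·-2 + 0·-1 + 1·1 + 3·-2 + 6·1 + 9·3 + 14·-2.

-27 12 -4
-30 -18 5
-40 -7 -44
-6 -25 -23
-8 -30 -46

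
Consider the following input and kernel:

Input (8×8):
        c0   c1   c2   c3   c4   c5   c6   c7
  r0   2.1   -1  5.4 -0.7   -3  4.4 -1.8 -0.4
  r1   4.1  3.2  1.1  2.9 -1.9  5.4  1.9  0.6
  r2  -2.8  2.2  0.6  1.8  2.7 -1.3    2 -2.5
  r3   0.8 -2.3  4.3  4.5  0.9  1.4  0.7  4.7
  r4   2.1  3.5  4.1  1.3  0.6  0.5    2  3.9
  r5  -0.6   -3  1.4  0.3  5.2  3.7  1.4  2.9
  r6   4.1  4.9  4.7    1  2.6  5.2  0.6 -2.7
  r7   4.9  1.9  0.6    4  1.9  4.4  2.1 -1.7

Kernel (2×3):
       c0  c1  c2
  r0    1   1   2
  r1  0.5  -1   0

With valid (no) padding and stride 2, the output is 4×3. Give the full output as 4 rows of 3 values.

Output[0,0]: The receptive field on the input at this output position is [2.1 -1 5.4 / 4.1 3.2 1.1]. Elementwise product with the kernel and sum: 2.1·1 + -1·1 + 5.4·2 + 4.1·0.5 + 3.2·-1.

10.75 -3.65 -8.55
3.3 5.45 4.45
16.5 7 4
18.95 7.2 5.55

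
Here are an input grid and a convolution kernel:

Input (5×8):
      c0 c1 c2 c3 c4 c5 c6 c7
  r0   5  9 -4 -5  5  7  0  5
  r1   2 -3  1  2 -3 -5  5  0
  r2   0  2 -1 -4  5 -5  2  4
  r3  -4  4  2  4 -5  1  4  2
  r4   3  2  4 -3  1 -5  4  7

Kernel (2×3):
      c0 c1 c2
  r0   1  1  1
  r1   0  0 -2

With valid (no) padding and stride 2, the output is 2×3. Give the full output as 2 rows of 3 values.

Output[0,0]: The receptive field on the input at this output position is [5 9 -4 / 2 -3 1]. Elementwise product with the kernel and sum: 5·1 + 9·1 + -4·1 + 1·-2.
Output[0,1]: The receptive field on the input at this output position is [-4 -5 5 / 1 2 -3]. Elementwise product with the kernel and sum: -4·1 + -5·1 + 5·1 + -3·-2.

8 2 2
-3 10 -6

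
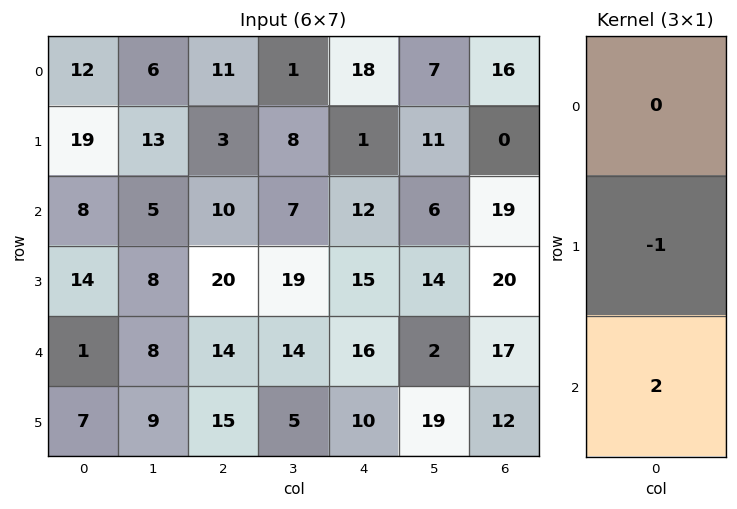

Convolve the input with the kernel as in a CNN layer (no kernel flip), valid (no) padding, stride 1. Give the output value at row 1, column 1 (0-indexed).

11

The receptive field on the input at this output position is [13 / 5 / 8]. Elementwise product with the kernel and sum: 5·-1 + 8·2.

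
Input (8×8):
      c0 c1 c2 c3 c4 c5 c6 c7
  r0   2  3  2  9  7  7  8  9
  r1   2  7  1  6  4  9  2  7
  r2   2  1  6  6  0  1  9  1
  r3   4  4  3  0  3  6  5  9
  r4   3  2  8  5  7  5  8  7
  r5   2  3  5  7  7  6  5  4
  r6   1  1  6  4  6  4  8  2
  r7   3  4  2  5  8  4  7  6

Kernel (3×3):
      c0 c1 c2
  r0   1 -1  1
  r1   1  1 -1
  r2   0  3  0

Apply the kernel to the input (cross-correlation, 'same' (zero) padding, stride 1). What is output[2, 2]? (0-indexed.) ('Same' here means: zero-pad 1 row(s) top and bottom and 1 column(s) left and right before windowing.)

The receptive field on the zero-padded input at this output position is [7 1 6 / 1 6 6 / 4 3 0]. Elementwise product with the kernel and sum: 7·1 + 1·-1 + 6·1 + 1·1 + 6·1 + 6·-1 + 3·3.

22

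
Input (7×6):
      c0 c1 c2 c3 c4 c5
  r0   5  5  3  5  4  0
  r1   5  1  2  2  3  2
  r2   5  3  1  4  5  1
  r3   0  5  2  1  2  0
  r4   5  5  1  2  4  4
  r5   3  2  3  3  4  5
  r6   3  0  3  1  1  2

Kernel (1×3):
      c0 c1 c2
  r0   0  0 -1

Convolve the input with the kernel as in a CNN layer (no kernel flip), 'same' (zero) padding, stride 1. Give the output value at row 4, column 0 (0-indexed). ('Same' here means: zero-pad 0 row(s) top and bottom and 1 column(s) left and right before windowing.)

The receptive field on the zero-padded input at this output position is [0 5 5]. Elementwise product with the kernel and sum: 5·-1.

-5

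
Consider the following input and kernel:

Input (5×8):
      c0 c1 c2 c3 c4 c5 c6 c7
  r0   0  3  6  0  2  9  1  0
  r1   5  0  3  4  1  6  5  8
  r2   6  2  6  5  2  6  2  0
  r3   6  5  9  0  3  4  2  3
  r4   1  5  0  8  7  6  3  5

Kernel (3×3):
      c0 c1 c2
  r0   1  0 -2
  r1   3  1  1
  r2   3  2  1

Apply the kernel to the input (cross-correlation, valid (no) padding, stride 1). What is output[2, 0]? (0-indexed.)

39

The receptive field on the input at this output position is [6 2 6 / 6 5 9 / 1 5 0]. Elementwise product with the kernel and sum: 6·1 + 6·-2 + 6·3 + 5·1 + 9·1 + 1·3 + 5·2 + 0·1.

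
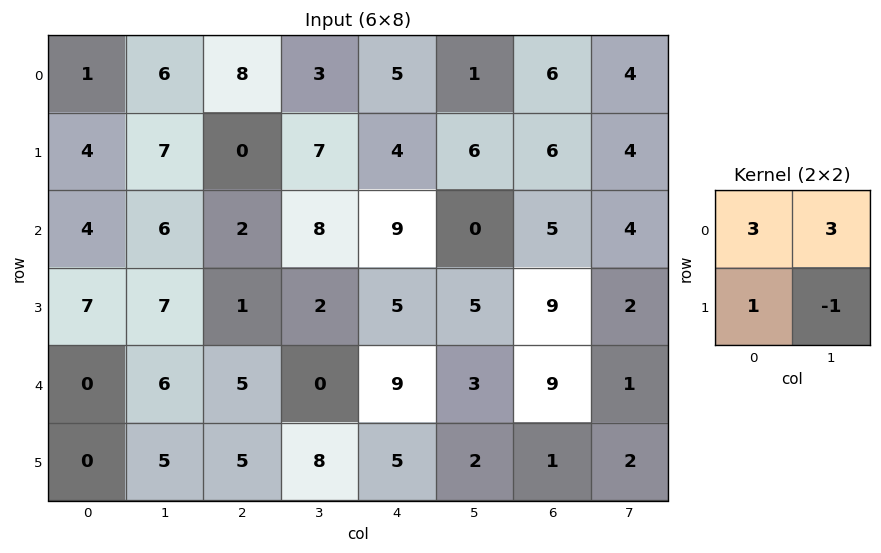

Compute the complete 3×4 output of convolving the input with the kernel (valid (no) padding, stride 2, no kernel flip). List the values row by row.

18 26 16 32
30 29 27 34
13 12 39 29

Output[0,0]: The receptive field on the input at this output position is [1 6 / 4 7]. Elementwise product with the kernel and sum: 1·3 + 6·3 + 4·1 + 7·-1.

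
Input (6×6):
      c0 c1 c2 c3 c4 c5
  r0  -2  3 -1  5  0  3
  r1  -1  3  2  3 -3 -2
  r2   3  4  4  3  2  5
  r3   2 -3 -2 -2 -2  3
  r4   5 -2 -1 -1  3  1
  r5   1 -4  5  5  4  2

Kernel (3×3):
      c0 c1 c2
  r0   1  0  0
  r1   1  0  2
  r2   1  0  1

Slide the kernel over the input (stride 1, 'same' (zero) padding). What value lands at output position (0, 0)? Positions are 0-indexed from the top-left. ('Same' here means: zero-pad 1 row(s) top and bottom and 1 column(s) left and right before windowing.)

The receptive field on the zero-padded input at this output position is [0 0 0 / 0 -2 3 / 0 -1 3]. Elementwise product with the kernel and sum: 0·1 + 0·1 + 3·2 + 0·1 + 3·1.

9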